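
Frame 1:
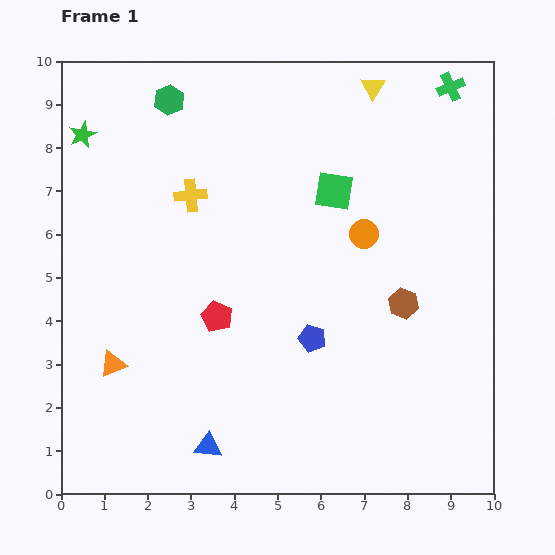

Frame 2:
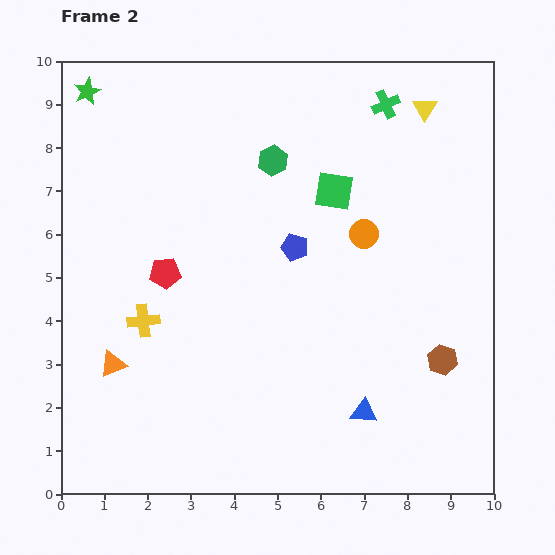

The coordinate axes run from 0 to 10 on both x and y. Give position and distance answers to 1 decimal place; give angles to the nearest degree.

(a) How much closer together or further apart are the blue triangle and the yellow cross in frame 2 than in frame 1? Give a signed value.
-0.3

Distance in frame 1: 5.8. Distance in frame 2: 5.5.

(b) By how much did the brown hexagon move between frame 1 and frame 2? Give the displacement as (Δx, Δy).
(0.9, -1.3)

The brown hexagon was at (7.9, 4.4) in frame 1 and (8.8, 3.1) in frame 2.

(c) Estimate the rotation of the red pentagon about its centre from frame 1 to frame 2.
29° counter-clockwise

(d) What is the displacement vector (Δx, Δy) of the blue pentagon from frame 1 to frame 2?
(-0.4, 2.1)

The blue pentagon was at (5.8, 3.6) in frame 1 and (5.4, 5.7) in frame 2.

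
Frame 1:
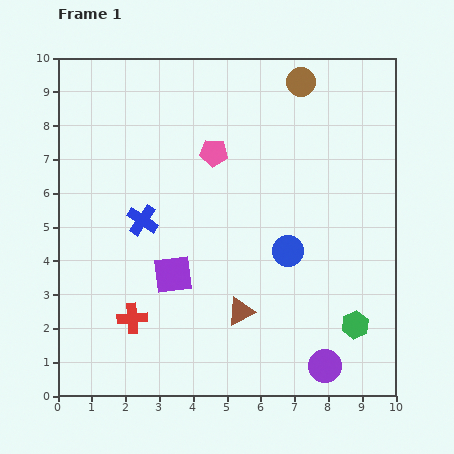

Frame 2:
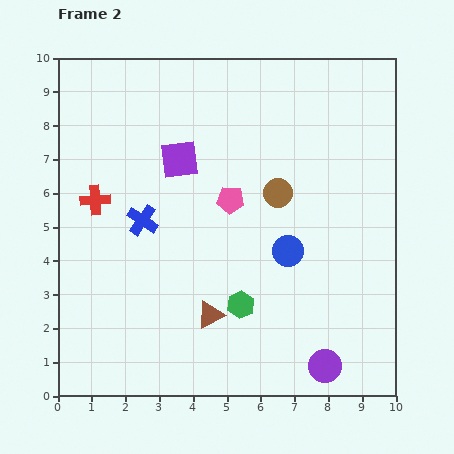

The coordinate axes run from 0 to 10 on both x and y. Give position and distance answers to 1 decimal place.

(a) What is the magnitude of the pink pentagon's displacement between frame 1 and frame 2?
1.5

The pink pentagon moved from (4.6, 7.2) to (5.1, 5.8), a distance of √(0.5² + 1.4²) ≈ 1.5.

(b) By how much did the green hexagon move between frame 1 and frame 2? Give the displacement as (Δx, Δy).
(-3.4, 0.6)

The green hexagon was at (8.8, 2.1) in frame 1 and (5.4, 2.7) in frame 2.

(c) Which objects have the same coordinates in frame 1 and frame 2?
the purple circle, the blue circle, the blue cross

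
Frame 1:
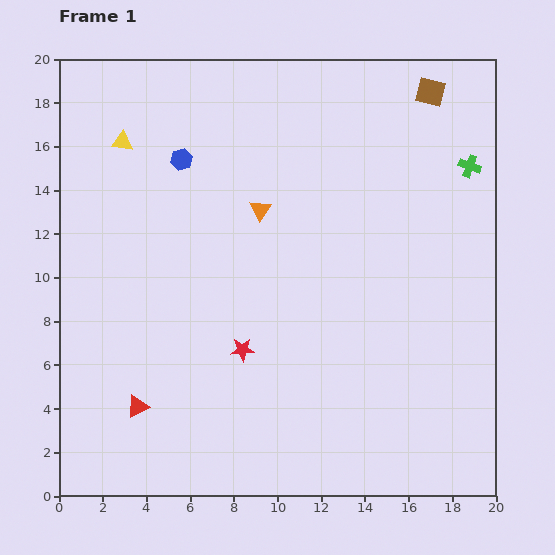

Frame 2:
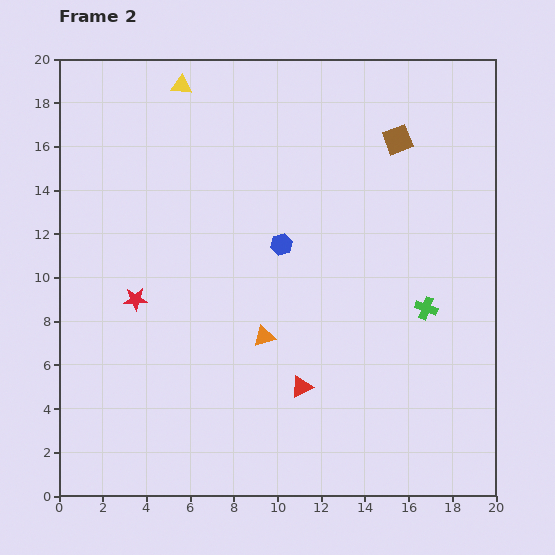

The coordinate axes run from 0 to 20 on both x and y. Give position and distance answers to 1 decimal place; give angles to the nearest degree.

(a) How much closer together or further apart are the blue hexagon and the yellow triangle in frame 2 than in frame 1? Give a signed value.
+5.8

Distance in frame 1: 2.8. Distance in frame 2: 8.6.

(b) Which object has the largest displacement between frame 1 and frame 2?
the red triangle

(moved 7.6; next 6.8)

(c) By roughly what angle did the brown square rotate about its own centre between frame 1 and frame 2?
36° counter-clockwise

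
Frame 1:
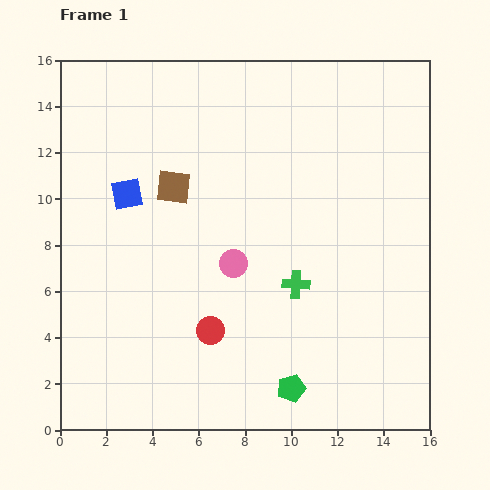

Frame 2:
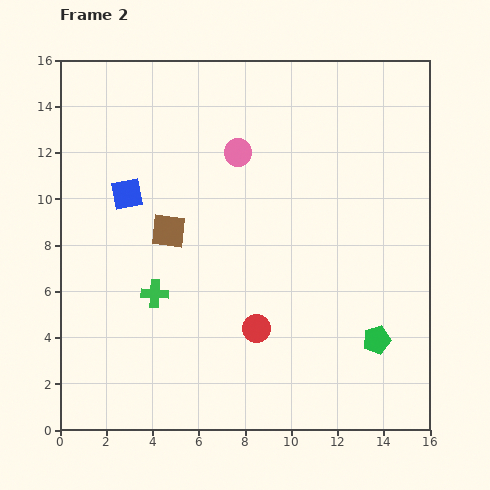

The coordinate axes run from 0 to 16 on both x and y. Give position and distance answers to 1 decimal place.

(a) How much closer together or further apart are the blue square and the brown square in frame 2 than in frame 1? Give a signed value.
+0.4

Distance in frame 1: 2.0. Distance in frame 2: 2.4.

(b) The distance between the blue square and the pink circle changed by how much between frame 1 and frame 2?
-0.4

Distance in frame 1: 5.5. Distance in frame 2: 5.1.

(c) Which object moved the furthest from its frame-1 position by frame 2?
the green cross

(moved 6.1; next 4.8)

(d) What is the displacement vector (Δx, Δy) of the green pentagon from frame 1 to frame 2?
(3.7, 2.1)

The green pentagon was at (10.0, 1.8) in frame 1 and (13.7, 3.9) in frame 2.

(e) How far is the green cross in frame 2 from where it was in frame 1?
6.1

The green cross moved from (10.2, 6.3) to (4.1, 5.9), a distance of √(6.1² + 0.4²) ≈ 6.1.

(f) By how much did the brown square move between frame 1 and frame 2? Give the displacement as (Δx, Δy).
(-0.2, -1.9)

The brown square was at (4.9, 10.5) in frame 1 and (4.7, 8.6) in frame 2.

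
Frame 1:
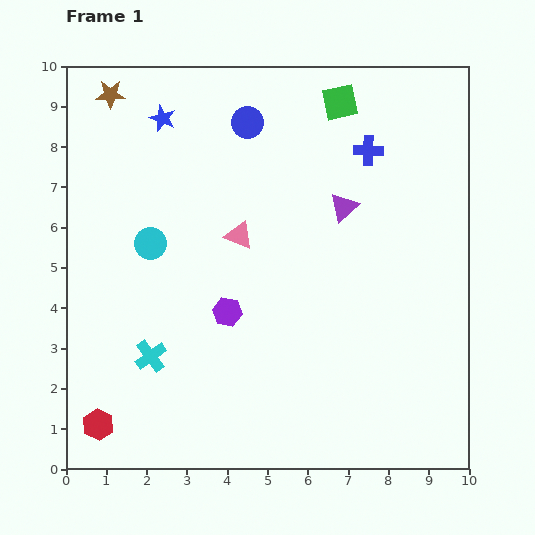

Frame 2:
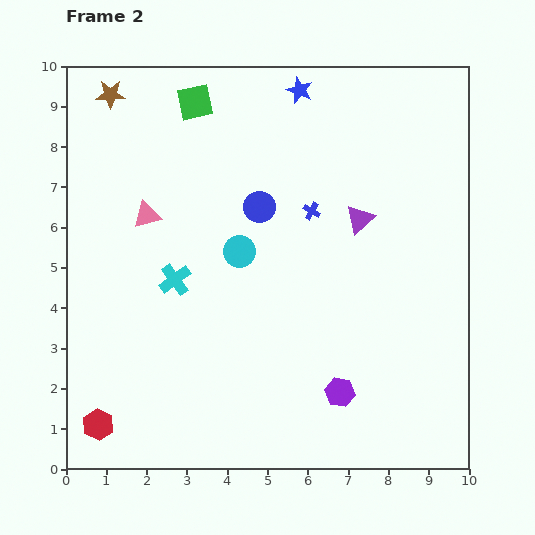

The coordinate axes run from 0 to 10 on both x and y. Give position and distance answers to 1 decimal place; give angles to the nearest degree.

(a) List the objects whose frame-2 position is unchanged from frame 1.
the red hexagon, the brown star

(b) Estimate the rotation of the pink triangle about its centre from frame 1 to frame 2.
39° counter-clockwise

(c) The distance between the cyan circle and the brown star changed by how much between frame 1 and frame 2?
+1.2

Distance in frame 1: 3.8. Distance in frame 2: 5.0.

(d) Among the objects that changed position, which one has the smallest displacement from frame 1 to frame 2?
the purple triangle

(moved 0.5)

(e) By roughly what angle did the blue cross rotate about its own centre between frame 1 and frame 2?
28° clockwise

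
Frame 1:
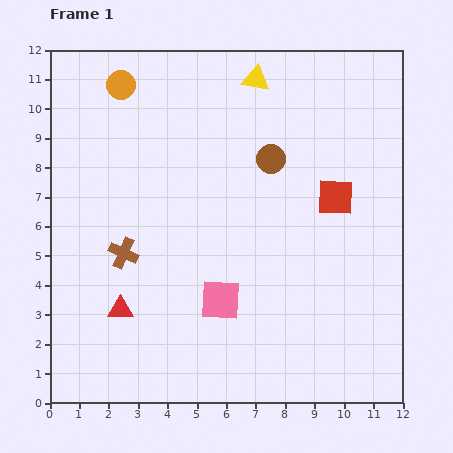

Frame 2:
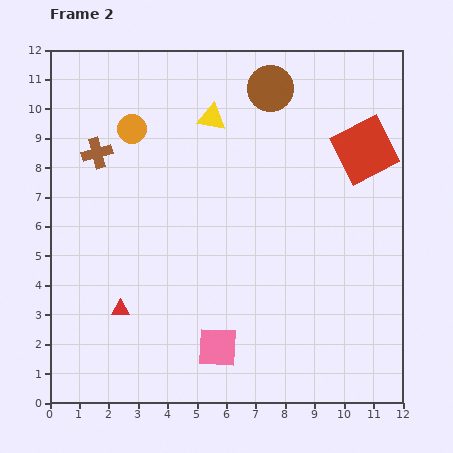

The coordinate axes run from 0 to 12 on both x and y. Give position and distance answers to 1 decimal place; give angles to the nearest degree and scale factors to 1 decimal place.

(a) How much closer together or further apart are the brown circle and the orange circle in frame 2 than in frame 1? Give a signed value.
-0.8

Distance in frame 1: 5.7. Distance in frame 2: 4.9.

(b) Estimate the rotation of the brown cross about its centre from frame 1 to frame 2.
40° counter-clockwise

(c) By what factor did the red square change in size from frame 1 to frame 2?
1.7×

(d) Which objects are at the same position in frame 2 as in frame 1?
the red triangle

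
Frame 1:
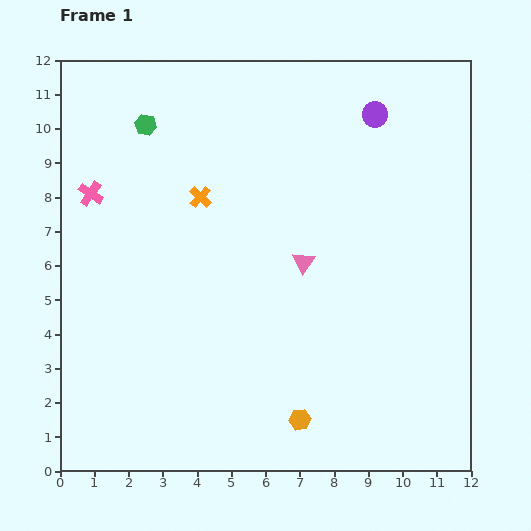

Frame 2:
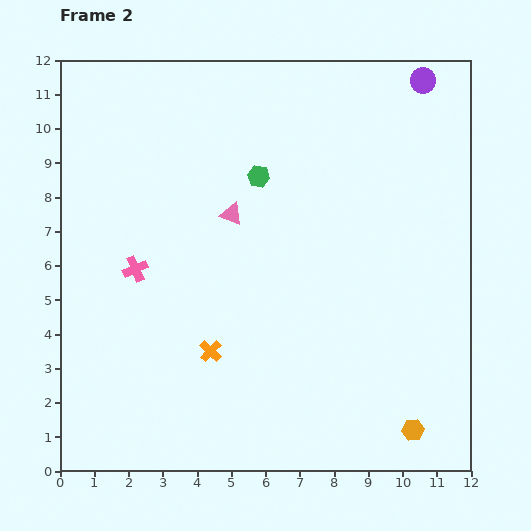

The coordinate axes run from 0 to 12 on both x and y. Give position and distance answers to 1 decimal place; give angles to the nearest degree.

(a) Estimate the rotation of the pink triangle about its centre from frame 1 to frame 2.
43° counter-clockwise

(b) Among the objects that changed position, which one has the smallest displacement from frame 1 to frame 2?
the purple circle

(moved 1.7)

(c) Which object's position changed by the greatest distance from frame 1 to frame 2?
the orange cross

(moved 4.5; next 3.6)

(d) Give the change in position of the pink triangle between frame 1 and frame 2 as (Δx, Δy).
(-2.1, 1.4)

The pink triangle was at (7.1, 6.1) in frame 1 and (5.0, 7.5) in frame 2.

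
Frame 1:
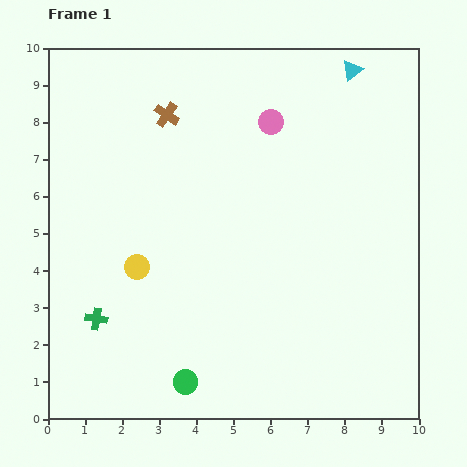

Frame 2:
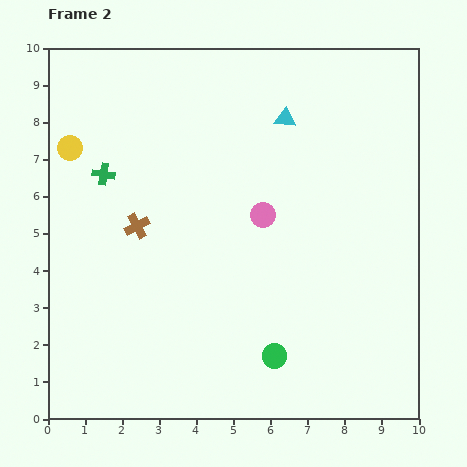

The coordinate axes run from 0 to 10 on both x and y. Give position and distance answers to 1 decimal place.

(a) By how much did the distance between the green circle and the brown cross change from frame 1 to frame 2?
-2.1

Distance in frame 1: 7.2. Distance in frame 2: 5.1.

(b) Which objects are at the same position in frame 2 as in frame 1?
none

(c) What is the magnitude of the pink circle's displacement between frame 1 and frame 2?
2.5

The pink circle moved from (6.0, 8.0) to (5.8, 5.5), a distance of √(0.2² + 2.5²) ≈ 2.5.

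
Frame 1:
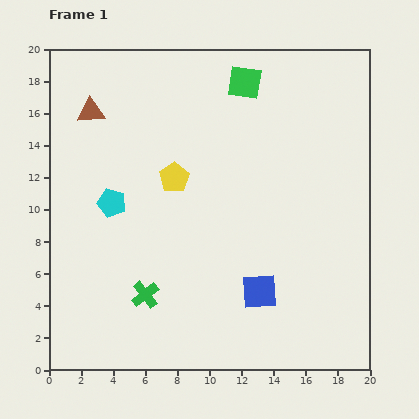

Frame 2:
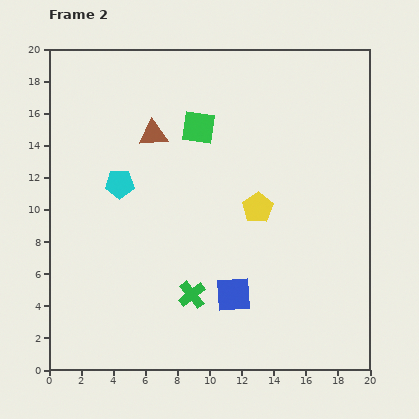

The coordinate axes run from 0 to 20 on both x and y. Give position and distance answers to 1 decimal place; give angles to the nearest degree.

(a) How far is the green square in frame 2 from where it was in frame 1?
4.0

The green square moved from (12.2, 17.9) to (9.3, 15.1), a distance of √(2.9² + 2.8²) ≈ 4.0.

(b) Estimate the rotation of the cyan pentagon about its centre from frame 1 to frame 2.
15° counter-clockwise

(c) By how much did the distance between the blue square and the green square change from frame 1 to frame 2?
-2.4

Distance in frame 1: 13.0. Distance in frame 2: 10.6.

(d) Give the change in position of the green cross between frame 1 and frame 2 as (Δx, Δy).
(2.9, 0.0)

The green cross was at (6.0, 4.7) in frame 1 and (8.9, 4.7) in frame 2.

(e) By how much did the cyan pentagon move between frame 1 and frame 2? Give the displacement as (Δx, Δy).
(0.5, 1.2)

The cyan pentagon was at (3.9, 10.4) in frame 1 and (4.4, 11.6) in frame 2.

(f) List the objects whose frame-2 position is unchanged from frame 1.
none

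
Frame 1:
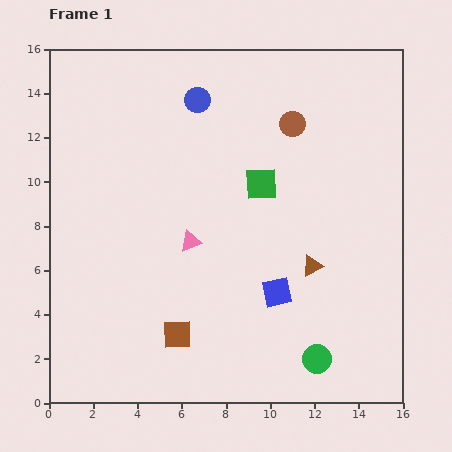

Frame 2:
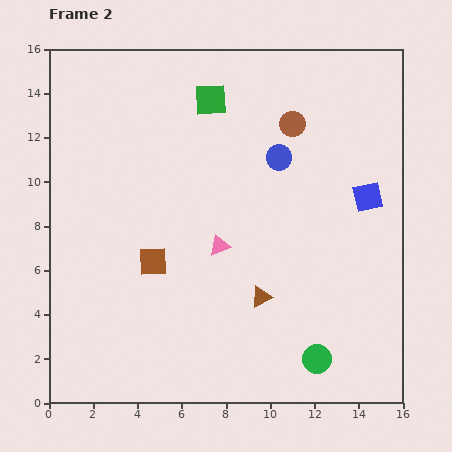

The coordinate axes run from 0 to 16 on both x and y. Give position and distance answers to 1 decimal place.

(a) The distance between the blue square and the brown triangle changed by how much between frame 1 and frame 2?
+4.6

Distance in frame 1: 2.0. Distance in frame 2: 6.6.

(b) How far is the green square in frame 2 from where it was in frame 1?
4.4

The green square moved from (9.6, 9.9) to (7.3, 13.7), a distance of √(2.3² + 3.8²) ≈ 4.4.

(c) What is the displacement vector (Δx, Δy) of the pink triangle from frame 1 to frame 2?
(1.3, -0.2)

The pink triangle was at (6.4, 7.3) in frame 1 and (7.7, 7.1) in frame 2.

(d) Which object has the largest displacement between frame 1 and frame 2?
the blue square

(moved 5.9; next 4.5)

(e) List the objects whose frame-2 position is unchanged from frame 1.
the green circle, the brown circle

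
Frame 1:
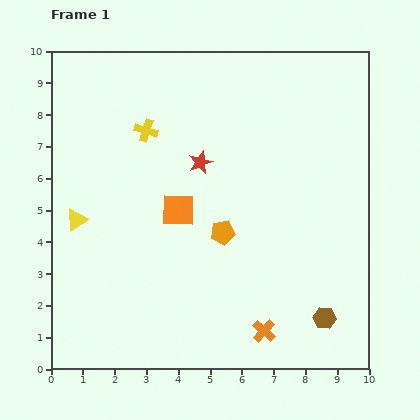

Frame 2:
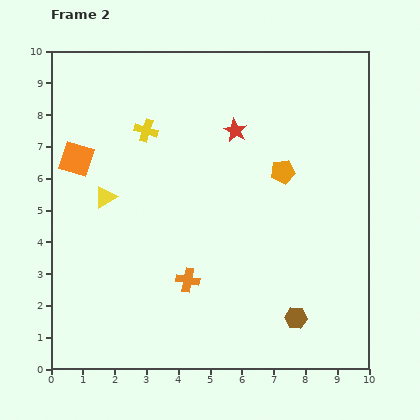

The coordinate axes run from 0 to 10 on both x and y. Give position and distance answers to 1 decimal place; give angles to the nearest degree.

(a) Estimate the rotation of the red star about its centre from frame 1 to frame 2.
21° counter-clockwise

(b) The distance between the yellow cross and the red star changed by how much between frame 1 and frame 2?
+0.8

Distance in frame 1: 2.0. Distance in frame 2: 2.8.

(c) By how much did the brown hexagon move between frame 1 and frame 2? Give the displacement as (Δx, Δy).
(-0.9, 0.0)

The brown hexagon was at (8.6, 1.6) in frame 1 and (7.7, 1.6) in frame 2.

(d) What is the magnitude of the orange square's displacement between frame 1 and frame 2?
3.6

The orange square moved from (4.0, 5.0) to (0.8, 6.6), a distance of √(3.2² + 1.6²) ≈ 3.6.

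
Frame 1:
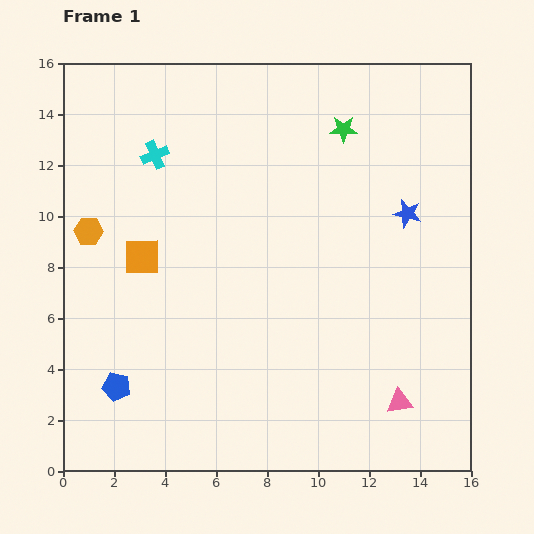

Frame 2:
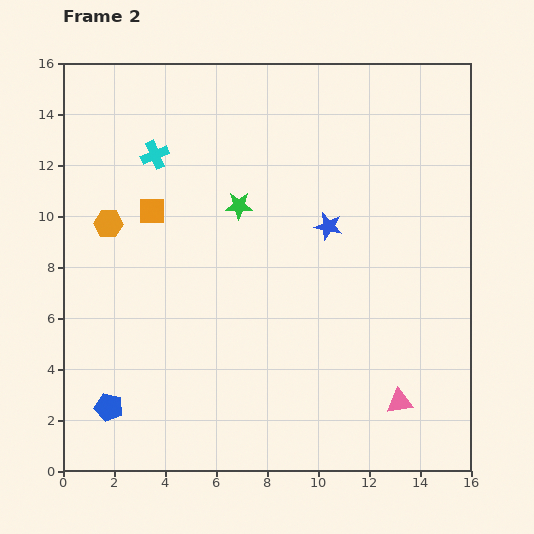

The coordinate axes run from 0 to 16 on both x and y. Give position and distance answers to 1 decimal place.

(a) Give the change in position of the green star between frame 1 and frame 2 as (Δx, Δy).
(-4.1, -3.0)

The green star was at (11.0, 13.4) in frame 1 and (6.9, 10.4) in frame 2.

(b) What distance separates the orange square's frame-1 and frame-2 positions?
1.8

The orange square moved from (3.1, 8.4) to (3.5, 10.2), a distance of √(0.4² + 1.8²) ≈ 1.8.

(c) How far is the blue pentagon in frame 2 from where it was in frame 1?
0.9

The blue pentagon moved from (2.1, 3.3) to (1.8, 2.5), a distance of √(0.3² + 0.8²) ≈ 0.9.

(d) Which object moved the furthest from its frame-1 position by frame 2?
the green star

(moved 5.1; next 3.1)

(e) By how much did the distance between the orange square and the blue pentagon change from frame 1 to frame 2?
+2.7

Distance in frame 1: 5.2. Distance in frame 2: 7.9.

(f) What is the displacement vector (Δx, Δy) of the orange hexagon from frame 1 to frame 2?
(0.8, 0.3)

The orange hexagon was at (1.0, 9.4) in frame 1 and (1.8, 9.7) in frame 2.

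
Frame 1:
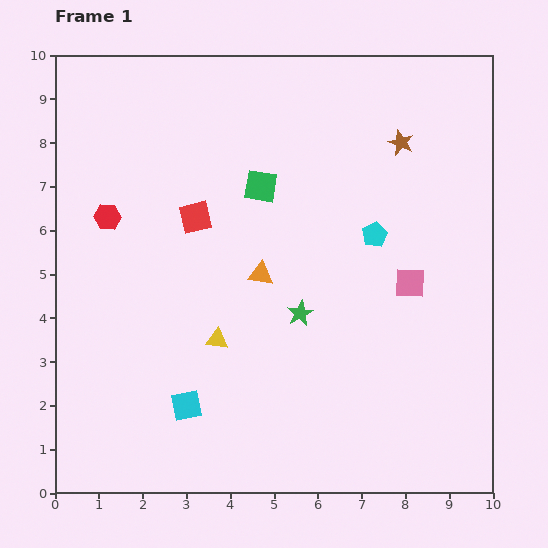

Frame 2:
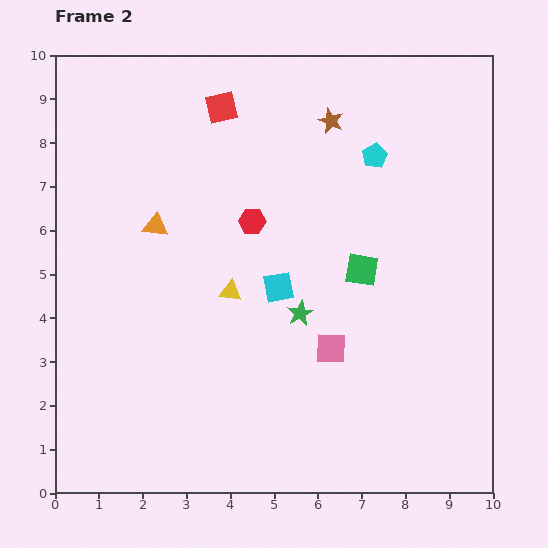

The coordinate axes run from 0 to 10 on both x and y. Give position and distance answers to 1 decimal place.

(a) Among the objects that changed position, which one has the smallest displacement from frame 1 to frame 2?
the yellow triangle

(moved 1.1)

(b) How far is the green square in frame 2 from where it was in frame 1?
3.0

The green square moved from (4.7, 7.0) to (7.0, 5.1), a distance of √(2.3² + 1.9²) ≈ 3.0.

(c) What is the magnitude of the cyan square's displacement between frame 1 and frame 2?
3.4

The cyan square moved from (3.0, 2.0) to (5.1, 4.7), a distance of √(2.1² + 2.7²) ≈ 3.4.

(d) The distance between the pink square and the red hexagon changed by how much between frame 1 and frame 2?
-3.7

Distance in frame 1: 7.1. Distance in frame 2: 3.4.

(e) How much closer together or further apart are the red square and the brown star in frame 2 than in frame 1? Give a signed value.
-2.5

Distance in frame 1: 5.0. Distance in frame 2: 2.5.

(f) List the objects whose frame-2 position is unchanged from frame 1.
the green star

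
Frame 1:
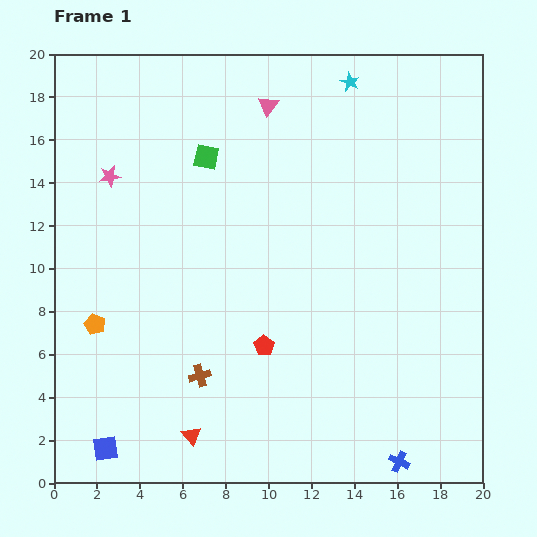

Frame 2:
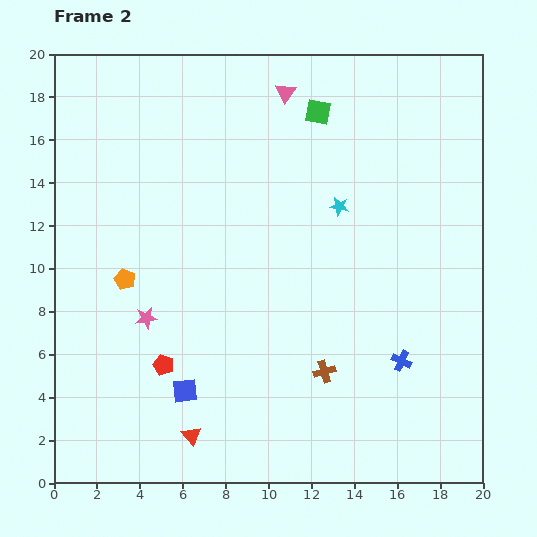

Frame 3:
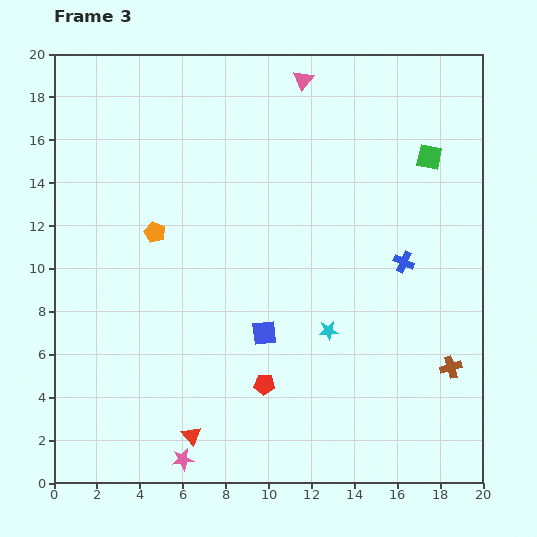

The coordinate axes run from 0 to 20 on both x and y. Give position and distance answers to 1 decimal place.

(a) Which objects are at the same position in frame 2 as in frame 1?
the red triangle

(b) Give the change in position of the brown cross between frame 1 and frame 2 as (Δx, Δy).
(5.8, 0.2)

The brown cross was at (6.8, 5.0) in frame 1 and (12.6, 5.2) in frame 2.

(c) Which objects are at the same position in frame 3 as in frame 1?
the red triangle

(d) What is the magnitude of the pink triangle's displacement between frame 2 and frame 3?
1.0

The pink triangle moved from (10.8, 18.2) to (11.6, 18.8), a distance of √(0.8² + 0.6²) ≈ 1.0.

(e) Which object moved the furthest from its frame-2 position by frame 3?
the pink star

(moved 6.8; next 5.9)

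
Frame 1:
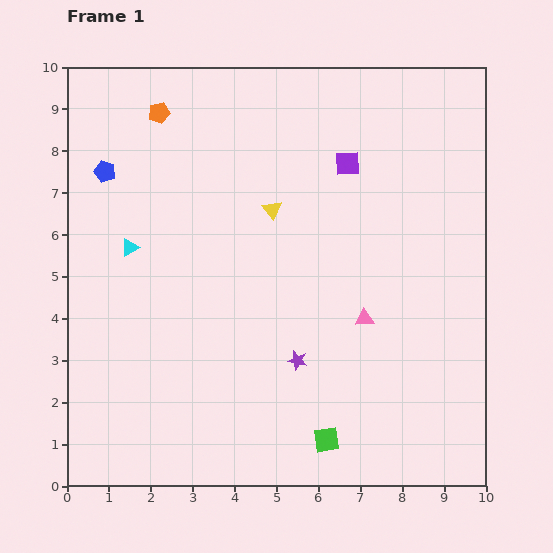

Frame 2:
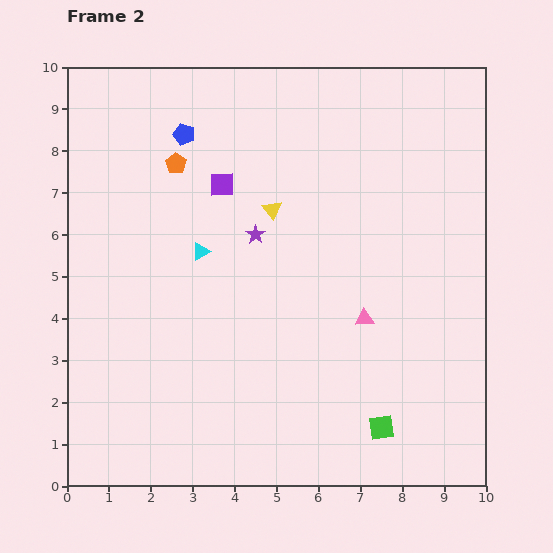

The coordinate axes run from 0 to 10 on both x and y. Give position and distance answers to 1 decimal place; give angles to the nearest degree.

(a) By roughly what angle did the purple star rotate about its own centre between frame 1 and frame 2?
22° clockwise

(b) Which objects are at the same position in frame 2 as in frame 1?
the pink triangle, the yellow triangle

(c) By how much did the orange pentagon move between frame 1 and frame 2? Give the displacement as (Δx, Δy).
(0.4, -1.2)

The orange pentagon was at (2.2, 8.9) in frame 1 and (2.6, 7.7) in frame 2.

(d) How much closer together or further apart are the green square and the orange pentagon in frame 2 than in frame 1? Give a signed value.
-0.8

Distance in frame 1: 8.8. Distance in frame 2: 8.0.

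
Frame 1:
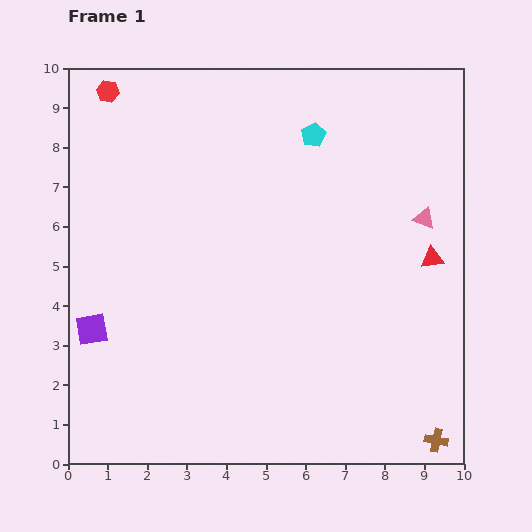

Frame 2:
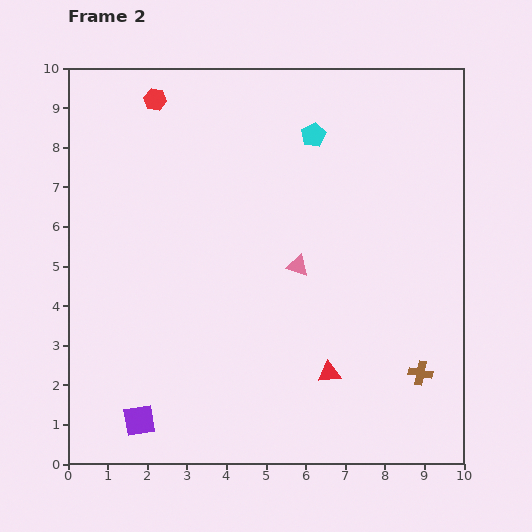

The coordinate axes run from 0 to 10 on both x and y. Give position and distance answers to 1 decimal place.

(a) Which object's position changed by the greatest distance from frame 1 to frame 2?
the red triangle

(moved 3.9; next 3.4)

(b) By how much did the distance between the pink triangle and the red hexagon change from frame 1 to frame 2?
-3.1

Distance in frame 1: 8.6. Distance in frame 2: 5.5.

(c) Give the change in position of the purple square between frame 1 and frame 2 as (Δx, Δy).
(1.2, -2.3)

The purple square was at (0.6, 3.4) in frame 1 and (1.8, 1.1) in frame 2.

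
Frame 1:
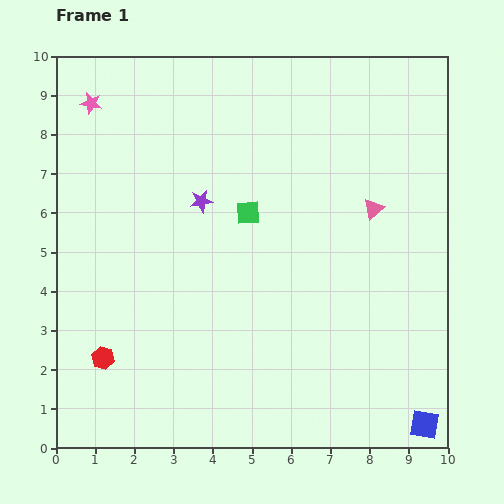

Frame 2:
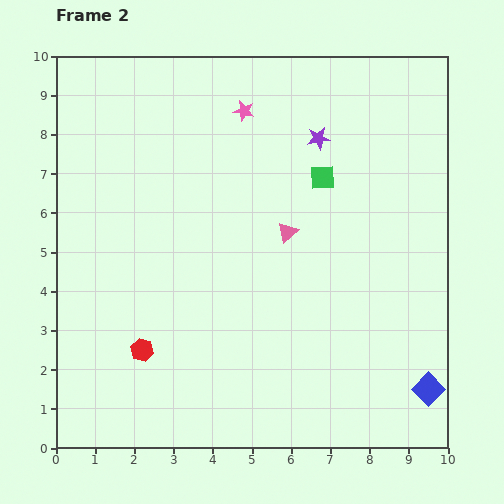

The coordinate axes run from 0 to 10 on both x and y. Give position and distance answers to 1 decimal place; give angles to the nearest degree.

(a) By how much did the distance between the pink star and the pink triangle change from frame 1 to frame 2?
-4.4

Distance in frame 1: 7.7. Distance in frame 2: 3.3.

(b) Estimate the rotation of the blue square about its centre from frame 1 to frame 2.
35° clockwise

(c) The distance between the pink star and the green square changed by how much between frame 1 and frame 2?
-2.3

Distance in frame 1: 4.9. Distance in frame 2: 2.6.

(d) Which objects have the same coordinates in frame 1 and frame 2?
none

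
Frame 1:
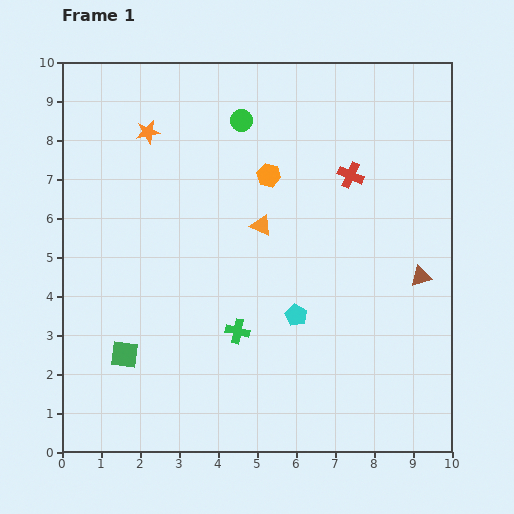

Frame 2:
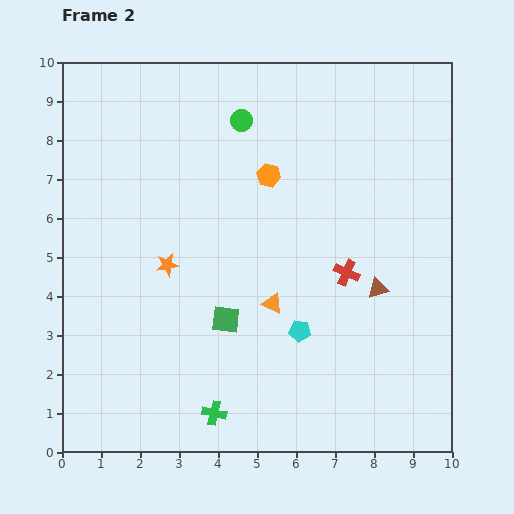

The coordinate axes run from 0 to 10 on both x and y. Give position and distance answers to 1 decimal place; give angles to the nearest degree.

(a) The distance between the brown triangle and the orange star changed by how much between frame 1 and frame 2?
-2.5

Distance in frame 1: 7.9. Distance in frame 2: 5.4.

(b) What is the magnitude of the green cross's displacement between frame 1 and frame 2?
2.2

The green cross moved from (4.5, 3.1) to (3.9, 1.0), a distance of √(0.6² + 2.1²) ≈ 2.2.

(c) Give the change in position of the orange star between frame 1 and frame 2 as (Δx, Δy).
(0.5, -3.4)

The orange star was at (2.2, 8.2) in frame 1 and (2.7, 4.8) in frame 2.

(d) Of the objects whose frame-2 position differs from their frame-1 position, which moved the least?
the cyan pentagon

(moved 0.4)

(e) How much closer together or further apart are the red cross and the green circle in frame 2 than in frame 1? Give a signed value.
+1.6

Distance in frame 1: 3.1. Distance in frame 2: 4.7.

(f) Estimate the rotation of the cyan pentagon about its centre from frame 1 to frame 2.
21° counter-clockwise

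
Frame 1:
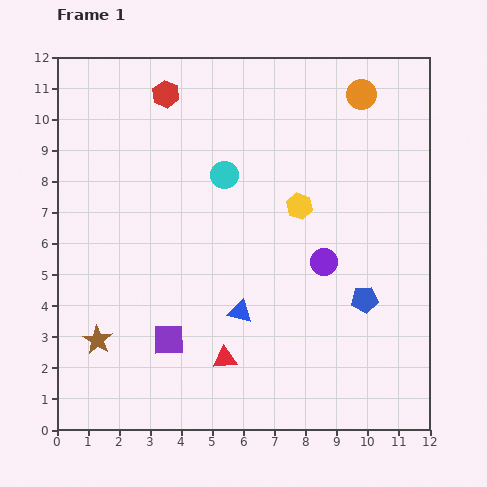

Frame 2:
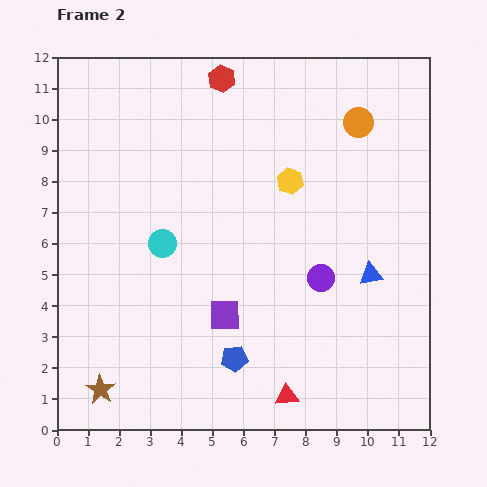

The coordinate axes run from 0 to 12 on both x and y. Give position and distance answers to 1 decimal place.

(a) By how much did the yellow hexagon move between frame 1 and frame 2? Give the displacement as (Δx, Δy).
(-0.3, 0.8)

The yellow hexagon was at (7.8, 7.2) in frame 1 and (7.5, 8.0) in frame 2.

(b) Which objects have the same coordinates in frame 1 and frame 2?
none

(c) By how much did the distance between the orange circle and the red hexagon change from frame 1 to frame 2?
-1.7

Distance in frame 1: 6.3. Distance in frame 2: 4.6.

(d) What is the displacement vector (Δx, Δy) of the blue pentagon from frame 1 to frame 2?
(-4.2, -1.9)

The blue pentagon was at (9.9, 4.2) in frame 1 and (5.7, 2.3) in frame 2.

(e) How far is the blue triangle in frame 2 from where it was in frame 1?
4.4

The blue triangle moved from (5.9, 3.8) to (10.1, 5.0), a distance of √(4.2² + 1.2²) ≈ 4.4.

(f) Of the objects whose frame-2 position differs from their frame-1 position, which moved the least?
the purple circle

(moved 0.5)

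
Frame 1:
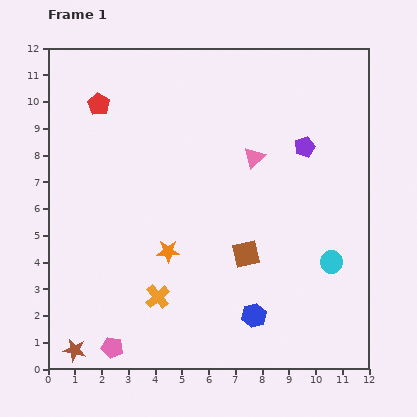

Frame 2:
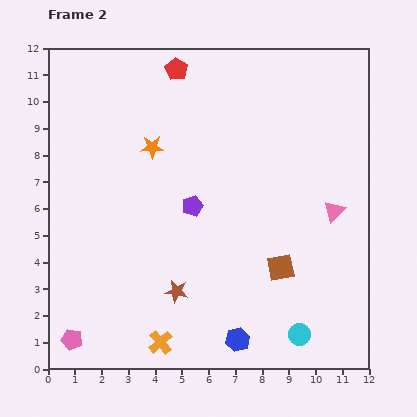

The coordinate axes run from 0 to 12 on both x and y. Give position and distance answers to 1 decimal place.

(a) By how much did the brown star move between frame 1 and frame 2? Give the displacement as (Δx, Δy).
(3.8, 2.2)

The brown star was at (1.0, 0.7) in frame 1 and (4.8, 2.9) in frame 2.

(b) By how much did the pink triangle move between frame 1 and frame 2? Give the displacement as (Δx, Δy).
(3.0, -2.0)

The pink triangle was at (7.7, 7.9) in frame 1 and (10.7, 5.9) in frame 2.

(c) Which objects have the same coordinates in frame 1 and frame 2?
none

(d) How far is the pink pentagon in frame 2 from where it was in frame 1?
1.5

The pink pentagon moved from (2.4, 0.8) to (0.9, 1.1), a distance of √(1.5² + 0.3²) ≈ 1.5.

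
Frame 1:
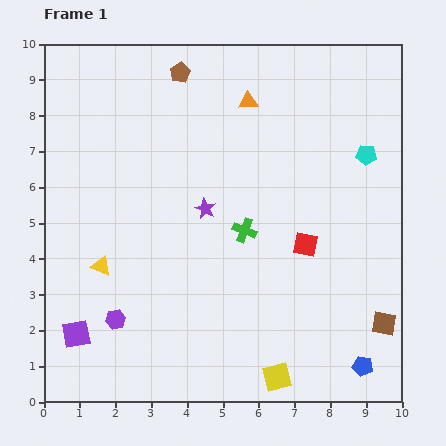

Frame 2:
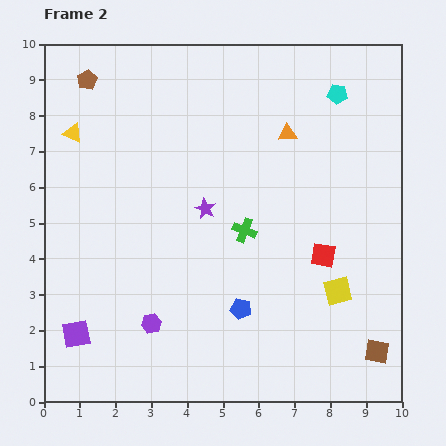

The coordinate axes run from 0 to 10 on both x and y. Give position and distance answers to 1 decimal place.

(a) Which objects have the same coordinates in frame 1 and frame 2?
the green cross, the purple star, the purple square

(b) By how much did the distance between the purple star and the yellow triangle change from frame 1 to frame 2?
+1.0

Distance in frame 1: 3.3. Distance in frame 2: 4.3.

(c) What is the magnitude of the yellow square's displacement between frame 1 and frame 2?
2.9

The yellow square moved from (6.5, 0.7) to (8.2, 3.1), a distance of √(1.7² + 2.4²) ≈ 2.9.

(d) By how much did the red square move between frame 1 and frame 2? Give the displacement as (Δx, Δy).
(0.5, -0.3)

The red square was at (7.3, 4.4) in frame 1 and (7.8, 4.1) in frame 2.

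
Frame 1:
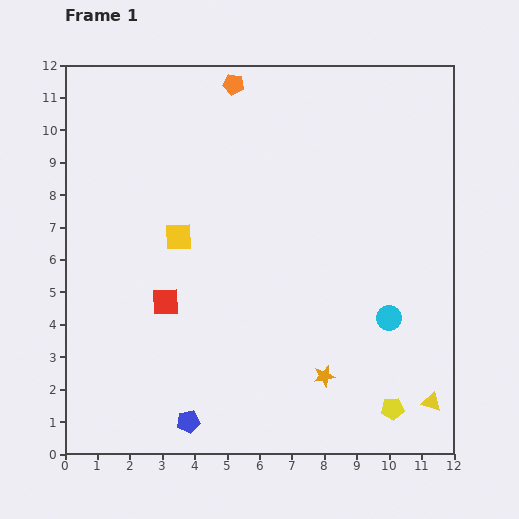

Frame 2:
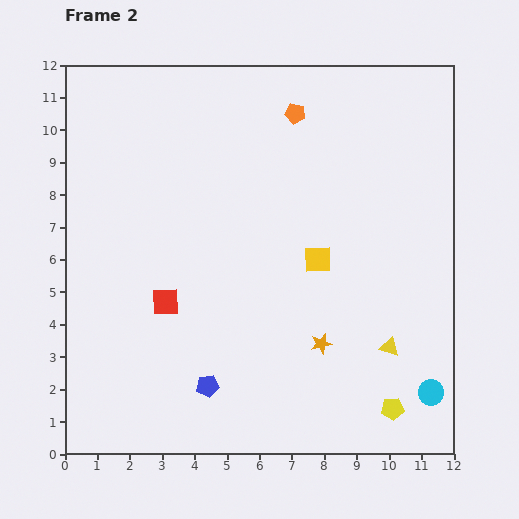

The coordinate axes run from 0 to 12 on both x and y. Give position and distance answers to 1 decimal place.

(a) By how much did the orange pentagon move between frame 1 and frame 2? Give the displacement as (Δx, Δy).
(1.9, -0.9)

The orange pentagon was at (5.2, 11.4) in frame 1 and (7.1, 10.5) in frame 2.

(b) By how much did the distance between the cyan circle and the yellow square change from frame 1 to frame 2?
-1.6

Distance in frame 1: 7.0. Distance in frame 2: 5.4.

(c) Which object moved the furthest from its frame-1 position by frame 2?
the yellow square

(moved 4.4; next 2.6)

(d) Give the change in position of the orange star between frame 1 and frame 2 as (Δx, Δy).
(-0.1, 1.0)

The orange star was at (8.0, 2.4) in frame 1 and (7.9, 3.4) in frame 2.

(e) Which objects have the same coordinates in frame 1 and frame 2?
the red square, the yellow pentagon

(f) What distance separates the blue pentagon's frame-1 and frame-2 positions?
1.3

The blue pentagon moved from (3.8, 1.0) to (4.4, 2.1), a distance of √(0.6² + 1.1²) ≈ 1.3.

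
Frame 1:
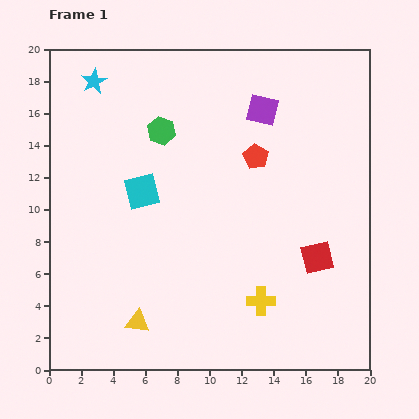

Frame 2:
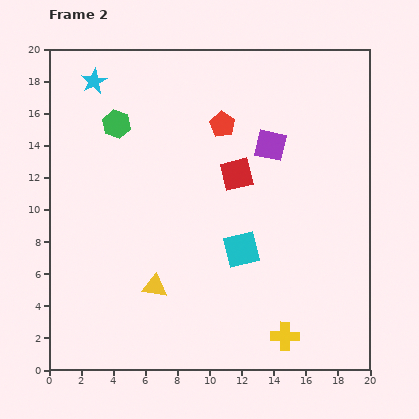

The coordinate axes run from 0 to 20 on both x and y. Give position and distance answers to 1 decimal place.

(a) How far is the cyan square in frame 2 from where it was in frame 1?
7.2

The cyan square moved from (5.8, 11.1) to (12.0, 7.5), a distance of √(6.2² + 3.6²) ≈ 7.2.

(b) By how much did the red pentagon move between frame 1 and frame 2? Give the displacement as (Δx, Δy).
(-2.1, 2.0)

The red pentagon was at (12.9, 13.3) in frame 1 and (10.8, 15.3) in frame 2.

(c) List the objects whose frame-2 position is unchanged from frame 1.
the cyan star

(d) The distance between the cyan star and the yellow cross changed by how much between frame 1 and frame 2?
+2.7

Distance in frame 1: 17.2. Distance in frame 2: 19.9.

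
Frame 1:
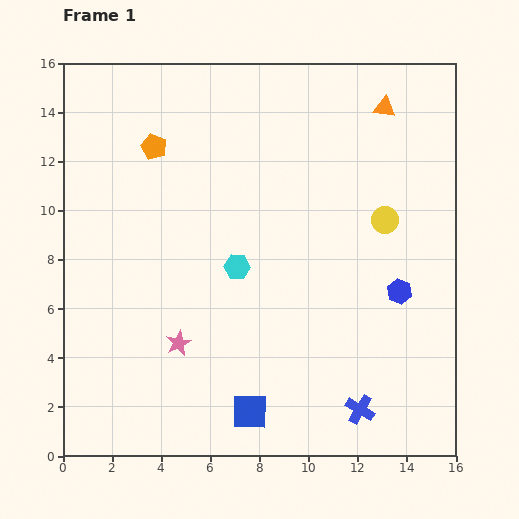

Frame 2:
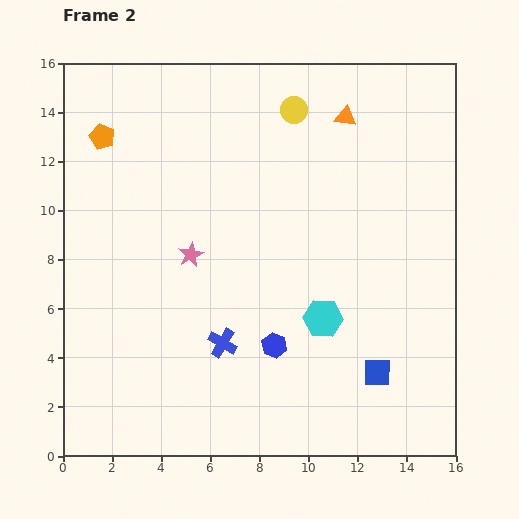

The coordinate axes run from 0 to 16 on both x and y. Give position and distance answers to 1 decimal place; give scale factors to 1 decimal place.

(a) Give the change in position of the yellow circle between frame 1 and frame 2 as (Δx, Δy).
(-3.7, 4.5)

The yellow circle was at (13.1, 9.6) in frame 1 and (9.4, 14.1) in frame 2.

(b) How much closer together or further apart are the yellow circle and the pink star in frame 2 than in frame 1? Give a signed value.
-2.6

Distance in frame 1: 9.8. Distance in frame 2: 7.2.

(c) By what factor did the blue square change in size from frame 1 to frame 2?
0.8×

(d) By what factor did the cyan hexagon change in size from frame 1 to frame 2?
1.5×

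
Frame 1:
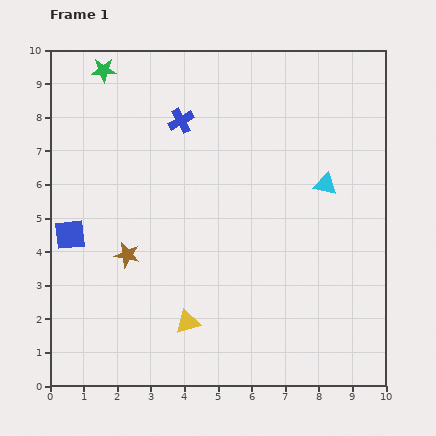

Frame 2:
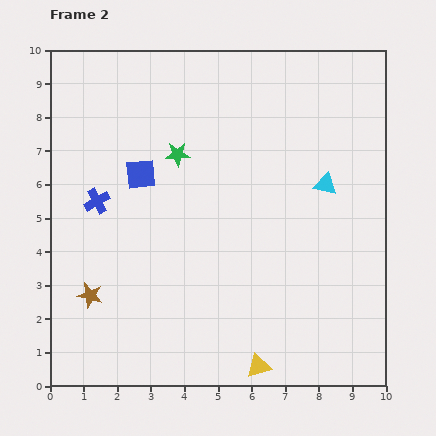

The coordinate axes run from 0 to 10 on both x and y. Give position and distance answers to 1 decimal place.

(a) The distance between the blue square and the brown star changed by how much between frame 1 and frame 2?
+2.1

Distance in frame 1: 1.8. Distance in frame 2: 3.9.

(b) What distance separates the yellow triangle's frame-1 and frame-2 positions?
2.5

The yellow triangle moved from (4.1, 1.9) to (6.2, 0.6), a distance of √(2.1² + 1.3²) ≈ 2.5.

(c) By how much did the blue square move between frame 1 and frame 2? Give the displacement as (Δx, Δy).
(2.1, 1.8)

The blue square was at (0.6, 4.5) in frame 1 and (2.7, 6.3) in frame 2.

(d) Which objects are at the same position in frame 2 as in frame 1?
the cyan triangle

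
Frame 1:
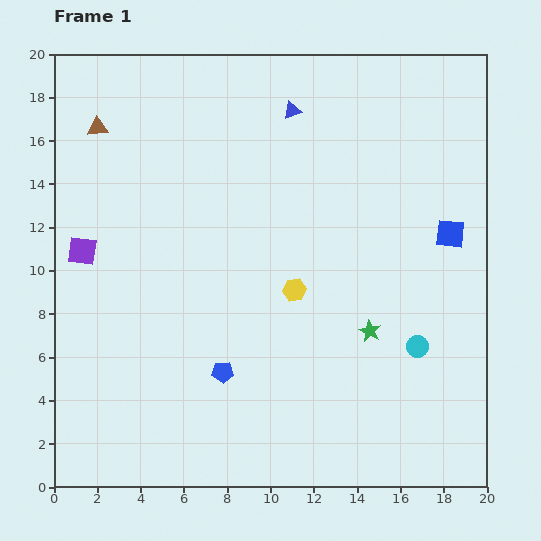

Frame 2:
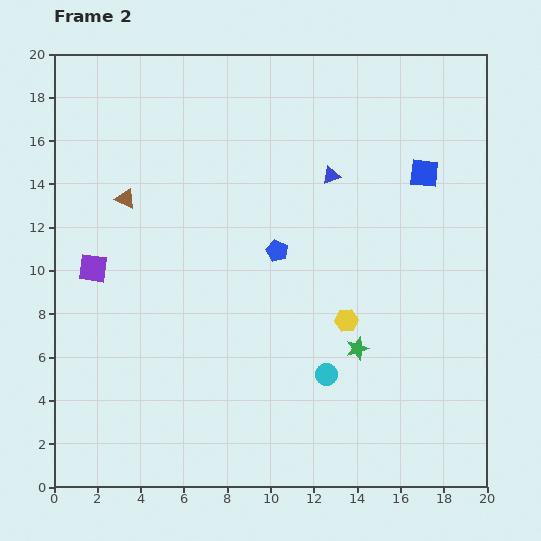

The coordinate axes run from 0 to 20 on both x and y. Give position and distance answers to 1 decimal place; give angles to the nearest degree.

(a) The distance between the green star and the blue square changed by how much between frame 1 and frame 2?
+2.9

Distance in frame 1: 5.8. Distance in frame 2: 8.7.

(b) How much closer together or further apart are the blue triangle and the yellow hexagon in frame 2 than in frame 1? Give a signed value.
-1.6

Distance in frame 1: 8.3. Distance in frame 2: 6.7.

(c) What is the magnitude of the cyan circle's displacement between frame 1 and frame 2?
4.4

The cyan circle moved from (16.8, 6.5) to (12.6, 5.2), a distance of √(4.2² + 1.3²) ≈ 4.4.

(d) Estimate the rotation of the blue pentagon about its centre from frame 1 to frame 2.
27° clockwise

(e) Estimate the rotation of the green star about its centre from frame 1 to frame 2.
28° clockwise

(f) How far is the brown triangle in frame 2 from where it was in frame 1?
3.5

The brown triangle moved from (2.0, 16.6) to (3.3, 13.3), a distance of √(1.3² + 3.3²) ≈ 3.5.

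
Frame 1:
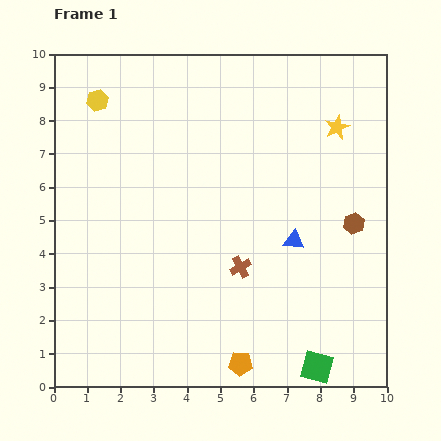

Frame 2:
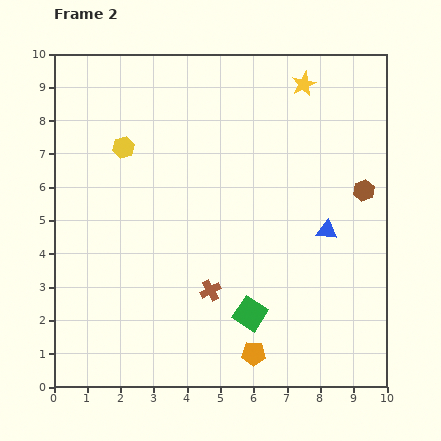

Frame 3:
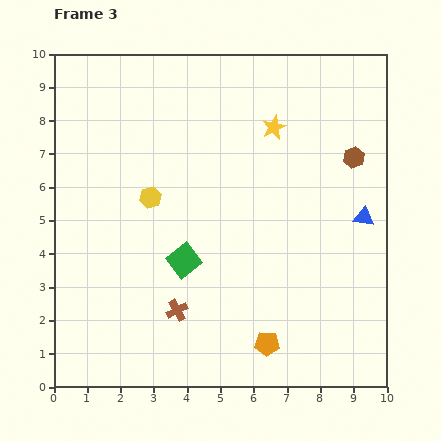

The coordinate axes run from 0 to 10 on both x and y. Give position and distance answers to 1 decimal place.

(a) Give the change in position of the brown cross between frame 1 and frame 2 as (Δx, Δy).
(-0.9, -0.7)

The brown cross was at (5.6, 3.6) in frame 1 and (4.7, 2.9) in frame 2.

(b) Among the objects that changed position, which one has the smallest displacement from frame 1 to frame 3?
the orange pentagon

(moved 1.0)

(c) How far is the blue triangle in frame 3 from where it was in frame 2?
1.2

The blue triangle moved from (8.2, 4.7) to (9.3, 5.1), a distance of √(1.1² + 0.4²) ≈ 1.2.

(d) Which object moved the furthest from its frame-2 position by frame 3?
the green square

(moved 2.6; next 1.7)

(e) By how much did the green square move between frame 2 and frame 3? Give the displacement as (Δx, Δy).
(-2.0, 1.6)

The green square was at (5.9, 2.2) in frame 2 and (3.9, 3.8) in frame 3.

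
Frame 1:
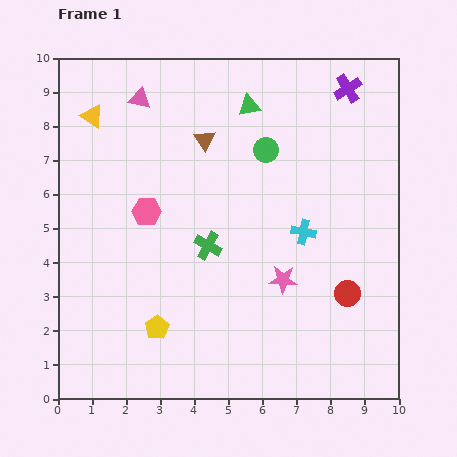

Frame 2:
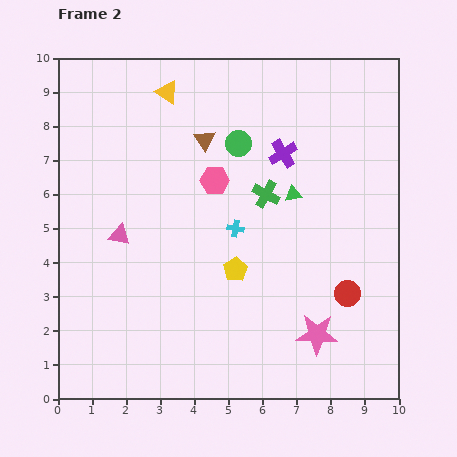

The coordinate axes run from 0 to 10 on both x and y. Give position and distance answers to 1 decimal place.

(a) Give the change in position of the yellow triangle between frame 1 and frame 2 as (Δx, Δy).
(2.2, 0.7)

The yellow triangle was at (1.0, 8.3) in frame 1 and (3.2, 9.0) in frame 2.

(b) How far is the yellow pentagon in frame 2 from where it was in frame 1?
2.9

The yellow pentagon moved from (2.9, 2.1) to (5.2, 3.8), a distance of √(2.3² + 1.7²) ≈ 2.9.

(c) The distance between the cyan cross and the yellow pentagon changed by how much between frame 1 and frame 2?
-3.9

Distance in frame 1: 5.1. Distance in frame 2: 1.2.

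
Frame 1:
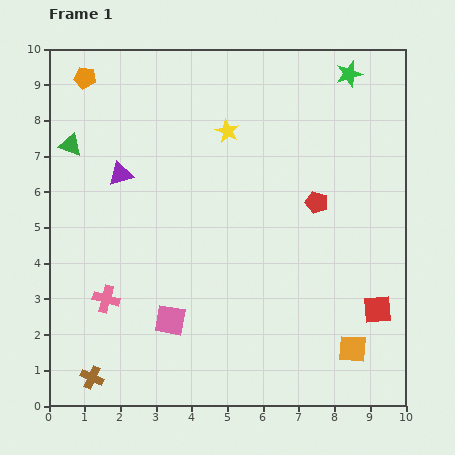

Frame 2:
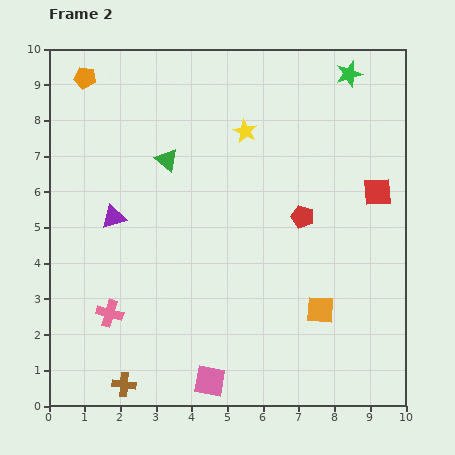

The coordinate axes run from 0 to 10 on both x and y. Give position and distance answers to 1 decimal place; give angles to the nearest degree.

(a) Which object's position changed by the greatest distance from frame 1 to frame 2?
the red square

(moved 3.3; next 2.7)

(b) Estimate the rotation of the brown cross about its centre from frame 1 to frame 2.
19° counter-clockwise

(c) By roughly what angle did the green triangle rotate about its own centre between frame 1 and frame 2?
23° clockwise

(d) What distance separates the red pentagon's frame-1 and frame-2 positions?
0.6

The red pentagon moved from (7.5, 5.7) to (7.1, 5.3), a distance of √(0.4² + 0.4²) ≈ 0.6.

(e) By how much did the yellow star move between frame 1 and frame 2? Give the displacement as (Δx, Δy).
(0.5, 0.0)

The yellow star was at (5.0, 7.7) in frame 1 and (5.5, 7.7) in frame 2.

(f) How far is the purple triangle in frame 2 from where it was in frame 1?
1.2

The purple triangle moved from (2.0, 6.5) to (1.8, 5.3), a distance of √(0.2² + 1.2²) ≈ 1.2.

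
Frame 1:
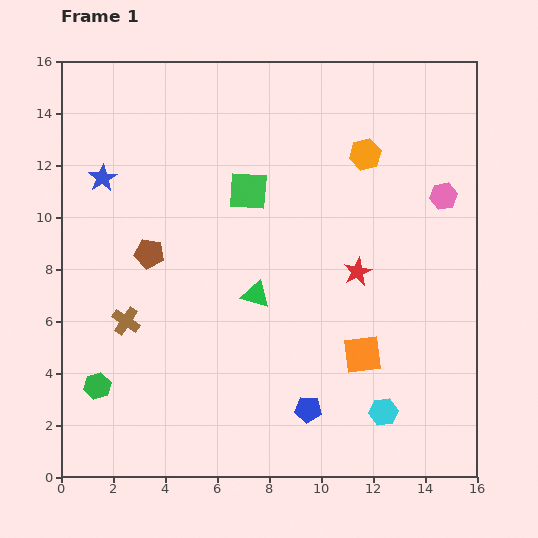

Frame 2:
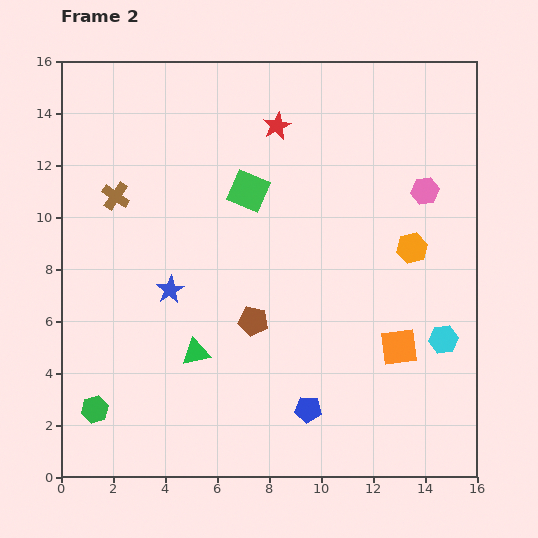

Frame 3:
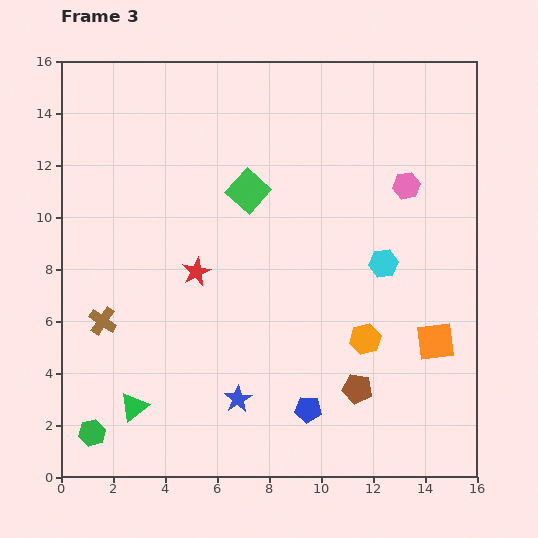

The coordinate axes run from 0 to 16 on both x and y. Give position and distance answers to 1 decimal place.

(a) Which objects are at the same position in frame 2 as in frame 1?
the green square, the blue pentagon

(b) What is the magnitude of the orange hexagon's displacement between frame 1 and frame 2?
4.0

The orange hexagon moved from (11.7, 12.4) to (13.5, 8.8), a distance of √(1.8² + 3.6²) ≈ 4.0.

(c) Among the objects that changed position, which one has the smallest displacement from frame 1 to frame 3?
the brown cross

(moved 0.9)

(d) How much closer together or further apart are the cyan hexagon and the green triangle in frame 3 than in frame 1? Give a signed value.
+4.4

Distance in frame 1: 6.7. Distance in frame 3: 11.1.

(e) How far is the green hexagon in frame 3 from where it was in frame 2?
0.9

The green hexagon moved from (1.3, 2.6) to (1.2, 1.7), a distance of √(0.1² + 0.9²) ≈ 0.9.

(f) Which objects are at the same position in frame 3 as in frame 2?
the green square, the blue pentagon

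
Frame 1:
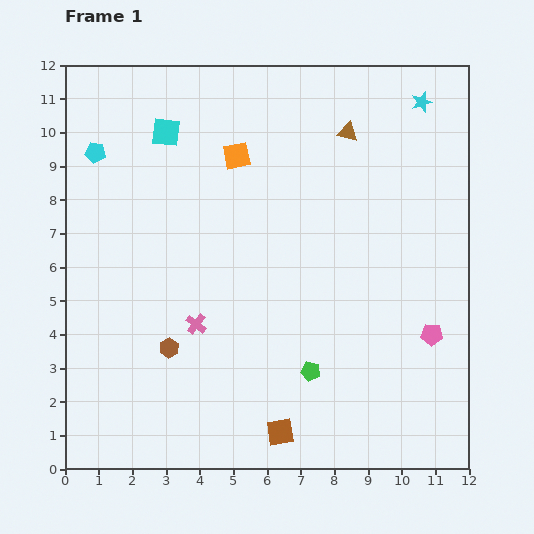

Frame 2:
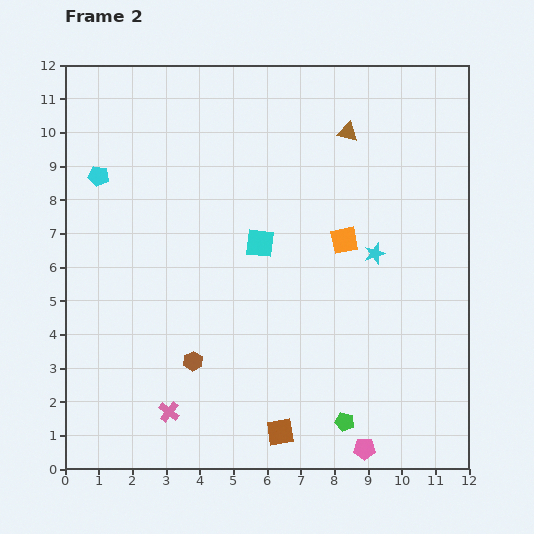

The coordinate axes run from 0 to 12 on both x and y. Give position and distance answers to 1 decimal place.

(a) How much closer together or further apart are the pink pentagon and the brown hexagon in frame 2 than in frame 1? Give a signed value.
-2.1

Distance in frame 1: 7.8. Distance in frame 2: 5.7.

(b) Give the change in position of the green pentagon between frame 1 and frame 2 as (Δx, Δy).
(1.0, -1.5)

The green pentagon was at (7.3, 2.9) in frame 1 and (8.3, 1.4) in frame 2.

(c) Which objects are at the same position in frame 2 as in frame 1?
the brown triangle, the brown square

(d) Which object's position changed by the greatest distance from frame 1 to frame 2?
the cyan star

(moved 4.7; next 4.3)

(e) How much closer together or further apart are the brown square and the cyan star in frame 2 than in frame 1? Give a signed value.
-4.7

Distance in frame 1: 10.7. Distance in frame 2: 6.0.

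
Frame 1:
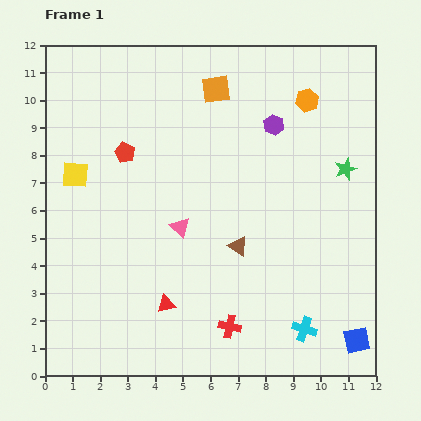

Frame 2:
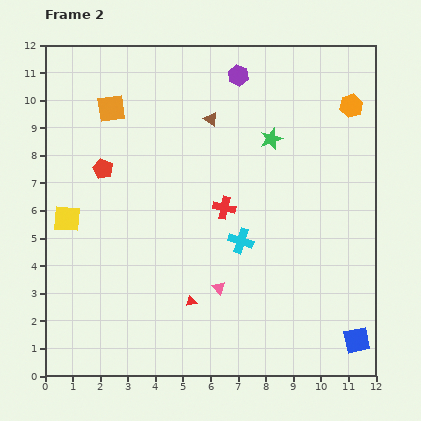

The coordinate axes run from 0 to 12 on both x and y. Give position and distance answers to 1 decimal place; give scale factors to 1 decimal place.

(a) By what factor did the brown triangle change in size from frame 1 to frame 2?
0.7×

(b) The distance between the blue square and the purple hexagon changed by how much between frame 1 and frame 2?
+2.1

Distance in frame 1: 8.4. Distance in frame 2: 10.5.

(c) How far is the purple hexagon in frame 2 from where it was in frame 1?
2.2

The purple hexagon moved from (8.3, 9.1) to (7.0, 10.9), a distance of √(1.3² + 1.8²) ≈ 2.2.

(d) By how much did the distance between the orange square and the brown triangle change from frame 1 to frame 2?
-2.2

Distance in frame 1: 5.8. Distance in frame 2: 3.6.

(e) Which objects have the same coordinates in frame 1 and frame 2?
the blue square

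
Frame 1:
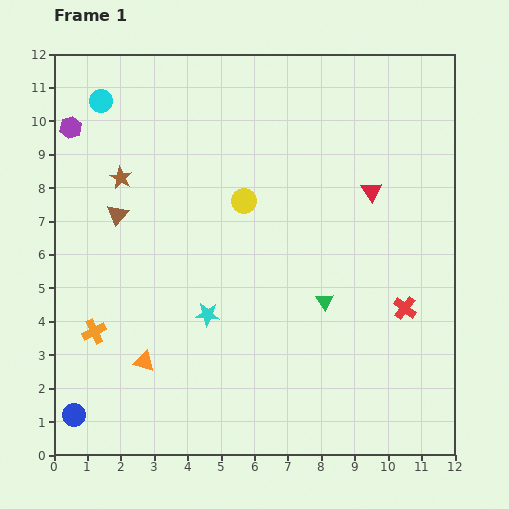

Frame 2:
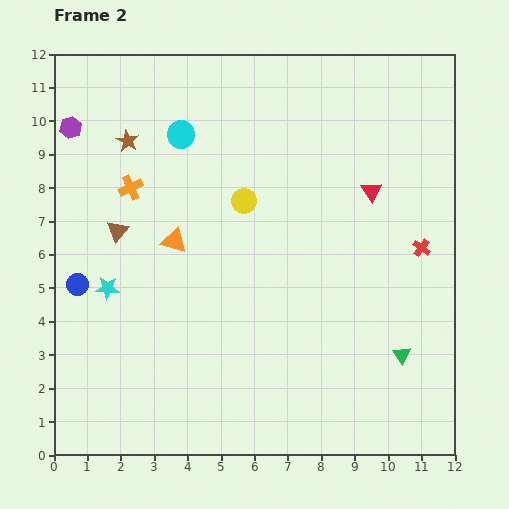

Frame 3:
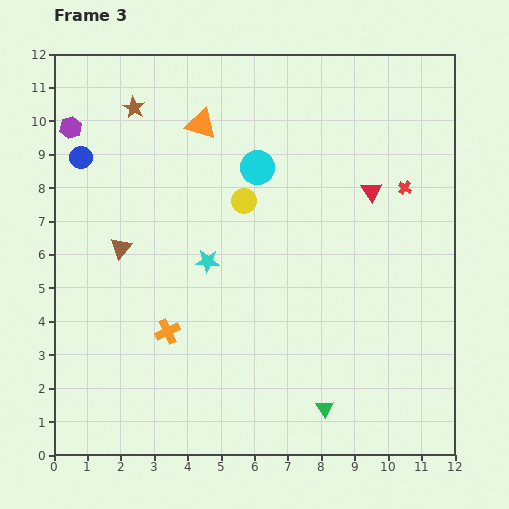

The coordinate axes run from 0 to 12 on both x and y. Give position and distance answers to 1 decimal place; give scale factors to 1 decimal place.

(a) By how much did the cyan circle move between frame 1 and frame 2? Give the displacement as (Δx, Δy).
(2.4, -1.0)

The cyan circle was at (1.4, 10.6) in frame 1 and (3.8, 9.6) in frame 2.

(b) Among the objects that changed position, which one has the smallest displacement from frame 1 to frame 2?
the brown triangle

(moved 0.5)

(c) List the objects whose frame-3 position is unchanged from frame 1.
the yellow circle, the purple hexagon, the red triangle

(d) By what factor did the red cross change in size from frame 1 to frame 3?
0.6×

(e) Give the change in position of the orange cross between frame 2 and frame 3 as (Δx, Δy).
(1.1, -4.3)

The orange cross was at (2.3, 8.0) in frame 2 and (3.4, 3.7) in frame 3.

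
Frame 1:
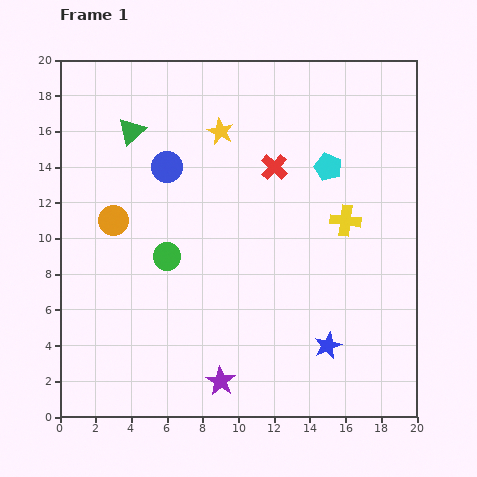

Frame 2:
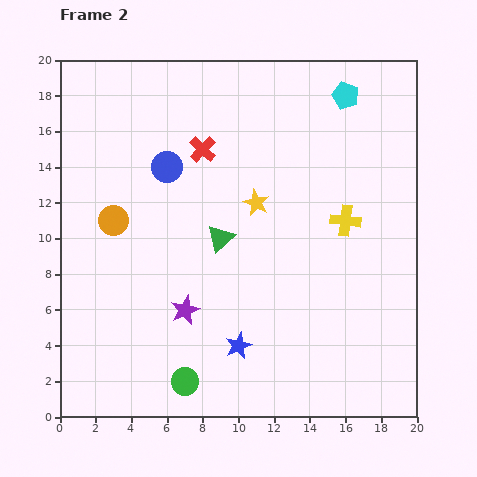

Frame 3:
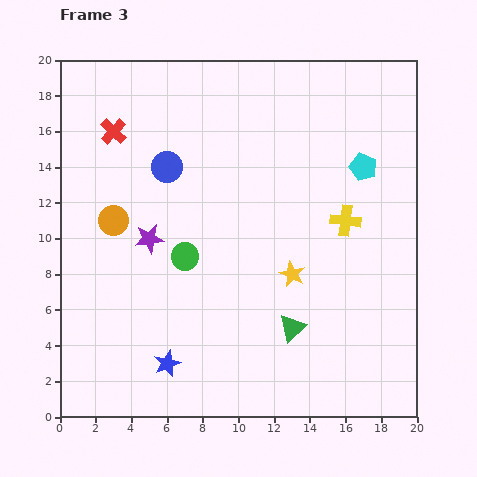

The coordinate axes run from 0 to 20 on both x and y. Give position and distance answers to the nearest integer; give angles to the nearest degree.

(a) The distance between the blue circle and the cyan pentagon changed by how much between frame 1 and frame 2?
+2

Distance in frame 1: 9. Distance in frame 2: 11.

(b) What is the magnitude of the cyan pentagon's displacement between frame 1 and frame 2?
4

The cyan pentagon moved from (15, 14) to (16, 18), a distance of √(1² + 4²) ≈ 4.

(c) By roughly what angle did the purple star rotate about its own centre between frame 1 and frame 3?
31° clockwise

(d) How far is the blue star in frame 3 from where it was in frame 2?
4

The blue star moved from (10, 4) to (6, 3), a distance of √(4² + 1²) ≈ 4.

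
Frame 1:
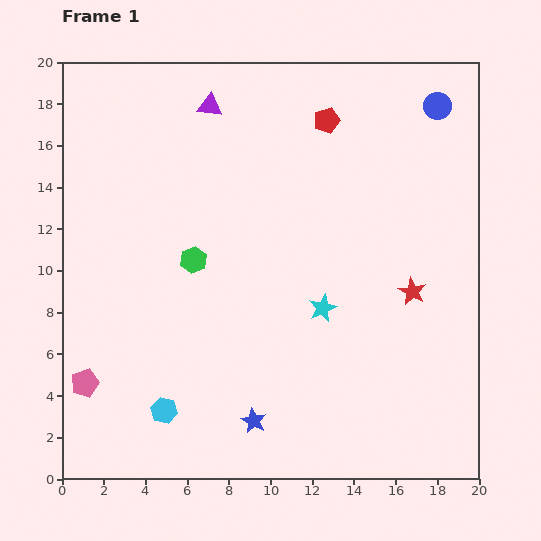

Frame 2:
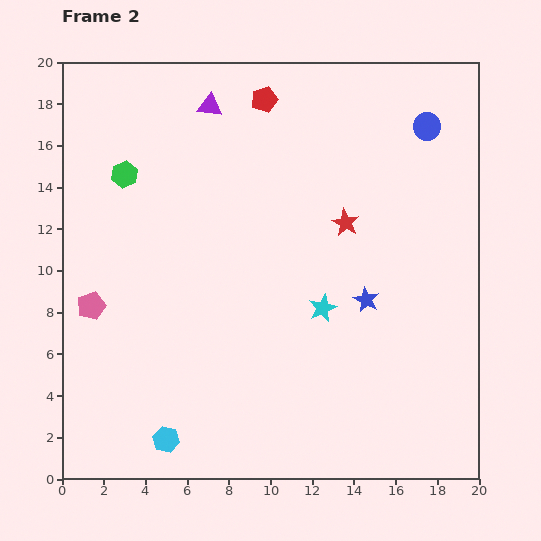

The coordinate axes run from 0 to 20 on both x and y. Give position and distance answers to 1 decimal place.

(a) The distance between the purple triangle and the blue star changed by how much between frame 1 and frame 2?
-3.3

Distance in frame 1: 15.2. Distance in frame 2: 11.9.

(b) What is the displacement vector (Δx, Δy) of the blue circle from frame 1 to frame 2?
(-0.5, -1.0)

The blue circle was at (18.0, 17.9) in frame 1 and (17.5, 16.9) in frame 2.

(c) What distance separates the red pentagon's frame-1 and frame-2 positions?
3.2

The red pentagon moved from (12.7, 17.2) to (9.7, 18.2), a distance of √(3.0² + 1.0²) ≈ 3.2.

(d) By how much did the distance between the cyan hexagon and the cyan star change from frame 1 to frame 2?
+0.8

Distance in frame 1: 9.0. Distance in frame 2: 9.8.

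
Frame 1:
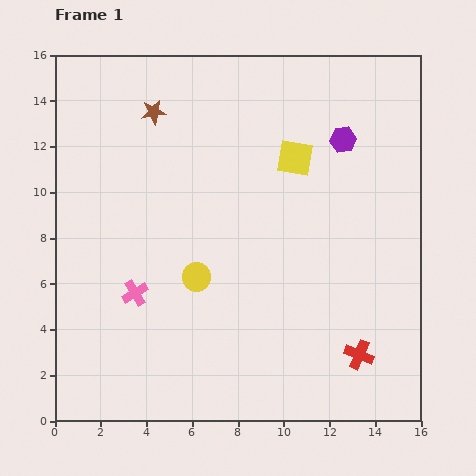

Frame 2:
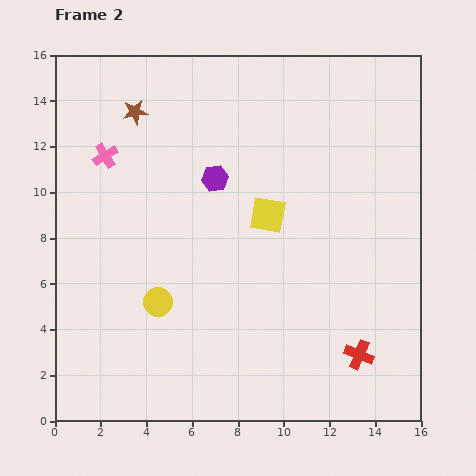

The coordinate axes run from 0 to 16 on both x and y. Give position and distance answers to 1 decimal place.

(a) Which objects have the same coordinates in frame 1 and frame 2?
the red cross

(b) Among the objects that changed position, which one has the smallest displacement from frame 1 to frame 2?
the brown star

(moved 0.8)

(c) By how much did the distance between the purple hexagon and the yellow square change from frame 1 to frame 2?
+0.6

Distance in frame 1: 2.2. Distance in frame 2: 2.8.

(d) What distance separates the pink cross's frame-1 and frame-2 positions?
6.1

The pink cross moved from (3.5, 5.6) to (2.2, 11.6), a distance of √(1.3² + 6.0²) ≈ 6.1.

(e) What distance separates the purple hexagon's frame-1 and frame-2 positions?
5.9

The purple hexagon moved from (12.6, 12.3) to (7.0, 10.6), a distance of √(5.6² + 1.7²) ≈ 5.9.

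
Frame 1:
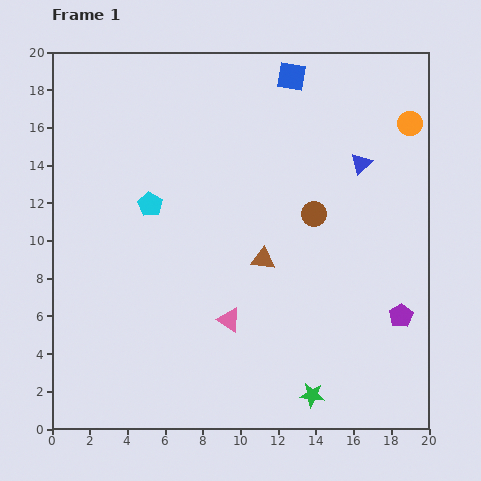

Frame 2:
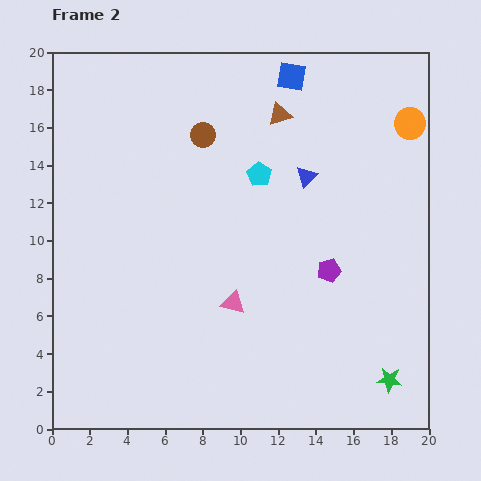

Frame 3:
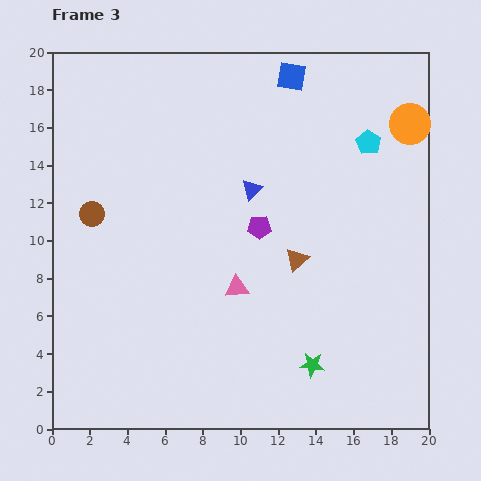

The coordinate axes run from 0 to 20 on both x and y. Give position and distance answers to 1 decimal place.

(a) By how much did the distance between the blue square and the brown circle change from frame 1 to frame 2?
-1.8

Distance in frame 1: 7.4. Distance in frame 2: 5.6.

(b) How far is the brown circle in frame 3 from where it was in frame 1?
11.8

The brown circle moved from (13.9, 11.4) to (2.1, 11.4), a distance of √(11.8² + 0.0²) ≈ 11.8.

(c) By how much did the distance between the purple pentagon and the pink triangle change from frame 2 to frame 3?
-2.0

Distance in frame 2: 5.4. Distance in frame 3: 3.4.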